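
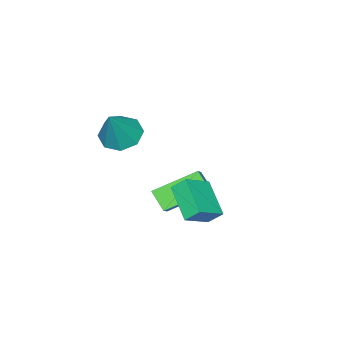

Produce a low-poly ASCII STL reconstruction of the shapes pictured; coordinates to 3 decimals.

solid 
facet normal -0.699 -0.366 -0.614
outer loop
vertex -1.199 -1.929 -2.909
vertex -0.995 -1.163 -3.598
vertex 0.212 -3.114 -3.807
endloop
endfacet
facet normal -0.195 -0.729 0.656
outer loop
vertex 0.855 -2.777 -3.242
vertex -1.199 -1.929 -2.909
vertex 0.212 -3.114 -3.807
endloop
endfacet
facet normal -0.698 -0.366 -0.615
outer loop
vertex 0.212 -3.114 -3.807
vertex -0.995 -1.163 -3.598
vertex 0.417 -2.348 -4.496
endloop
endfacet
facet normal 0.688 -0.578 -0.438
outer loop
vertex 0.417 -2.348 -4.496
vertex 0.855 -2.777 -3.242
vertex 0.212 -3.114 -3.807
endloop
endfacet
facet normal -0.688 0.578 0.439
outer loop
vertex -1.199 -1.929 -2.909
vertex -0.352 -0.826 -3.033
vertex -0.995 -1.163 -3.598
endloop
endfacet
facet normal -0.195 -0.729 0.656
outer loop
vertex -0.557 -1.592 -2.344
vertex -1.199 -1.929 -2.909
vertex 0.855 -2.777 -3.242
endloop
endfacet
facet normal -0.689 0.578 0.438
outer loop
vertex -0.557 -1.592 -2.344
vertex -0.352 -0.826 -3.033
vertex -1.199 -1.929 -2.909
endloop
endfacet
facet normal 0.195 0.729 -0.656
outer loop
vertex -0.995 -1.163 -3.598
vertex -0.352 -0.826 -3.033
vertex 0.417 -2.348 -4.496
endloop
endfacet
facet normal 0.689 -0.578 -0.438
outer loop
vertex 1.059 -2.011 -3.931
vertex 0.855 -2.777 -3.242
vertex 0.417 -2.348 -4.496
endloop
endfacet
facet normal 0.195 0.729 -0.656
outer loop
vertex 0.417 -2.348 -4.496
vertex -0.352 -0.826 -3.033
vertex 1.059 -2.011 -3.931
endloop
endfacet
facet normal 0.699 0.367 0.614
outer loop
vertex 1.059 -2.011 -3.931
vertex -0.557 -1.592 -2.344
vertex 0.855 -2.777 -3.242
endloop
endfacet
facet normal 0.699 0.366 0.615
outer loop
vertex -0.352 -0.826 -3.033
vertex -0.557 -1.592 -2.344
vertex 1.059 -2.011 -3.931
endloop
endfacet
facet normal -0.845 0.161 -0.510
outer loop
vertex 0.985 -0.6 -2.099
vertex 0.749 -0.075 -1.543
vertex 1.73 0.632 -2.945
endloop
endfacet
facet normal 0.295 -0.656 -0.695
outer loop
vertex 2.871 0.415 -2.257
vertex 0.985 -0.6 -2.099
vertex 1.73 0.632 -2.945
endloop
endfacet
facet normal -0.845 0.161 -0.510
outer loop
vertex 1.73 0.632 -2.945
vertex 0.749 -0.075 -1.543
vertex 1.494 1.157 -2.389
endloop
endfacet
facet normal 0.446 0.738 -0.507
outer loop
vertex 1.494 1.157 -2.389
vertex 2.871 0.415 -2.257
vertex 1.73 0.632 -2.945
endloop
endfacet
facet normal -0.446 -0.738 0.507
outer loop
vertex 0.985 -0.6 -2.099
vertex 1.89 -0.292 -0.855
vertex 0.749 -0.075 -1.543
endloop
endfacet
facet normal 0.295 -0.656 -0.695
outer loop
vertex 2.126 -0.817 -1.411
vertex 0.985 -0.6 -2.099
vertex 2.871 0.415 -2.257
endloop
endfacet
facet normal -0.446 -0.738 0.507
outer loop
vertex 2.126 -0.817 -1.411
vertex 1.89 -0.292 -0.855
vertex 0.985 -0.6 -2.099
endloop
endfacet
facet normal -0.295 0.656 0.695
outer loop
vertex 0.749 -0.075 -1.543
vertex 1.89 -0.292 -0.855
vertex 1.494 1.157 -2.389
endloop
endfacet
facet normal 0.446 0.738 -0.507
outer loop
vertex 2.635 0.94 -1.701
vertex 2.871 0.415 -2.257
vertex 1.494 1.157 -2.389
endloop
endfacet
facet normal -0.295 0.656 0.695
outer loop
vertex 1.494 1.157 -2.389
vertex 1.89 -0.292 -0.855
vertex 2.635 0.94 -1.701
endloop
endfacet
facet normal 0.845 -0.161 0.510
outer loop
vertex 2.635 0.94 -1.701
vertex 2.126 -0.817 -1.411
vertex 2.871 0.415 -2.257
endloop
endfacet
facet normal 0.845 -0.161 0.510
outer loop
vertex 1.89 -0.292 -0.855
vertex 2.126 -0.817 -1.411
vertex 2.635 0.94 -1.701
endloop
endfacet
facet normal -0.524 -0.130 -0.842
outer loop
vertex 2.452 -2.945 -0.099
vertex 1.848 -3.436 0.353
vertex 1.941 -2.562 0.16
endloop
endfacet
facet normal 0.600 0.800 0.002
outer loop
vertex 2.452 -2.945 -0.099
vertex 1.941 -2.562 0.16
vertex 2.792 -3.204 1.867
endloop
endfacet
facet normal -0.524 -0.130 -0.842
outer loop
vertex 1.941 -2.562 0.16
vertex 1.848 -3.436 0.353
vertex 1.376 -2.691 0.532
endloop
endfacet
facet normal 0.014 0.938 0.346
outer loop
vertex 1.941 -2.562 0.16
vertex 1.376 -2.691 0.532
vertex 2.792 -3.204 1.867
endloop
endfacet
facet normal -0.524 -0.130 -0.842
outer loop
vertex 1.376 -2.691 0.532
vertex 1.848 -3.436 0.353
vertex 1.087 -3.257 0.799
endloop
endfacet
facet normal -0.453 0.559 0.695
outer loop
vertex 1.376 -2.691 0.532
vertex 1.087 -3.257 0.799
vertex 2.792 -3.204 1.867
endloop
endfacet
facet normal -0.524 -0.130 -0.842
outer loop
vertex 1.087 -3.257 0.799
vertex 1.848 -3.436 0.353
vertex 1.244 -3.928 0.805
endloop
endfacet
facet normal -0.525 -0.115 0.843
outer loop
vertex 1.087 -3.257 0.799
vertex 1.244 -3.928 0.805
vertex 2.792 -3.204 1.867
endloop
endfacet
facet normal -0.525 -0.128 -0.841
outer loop
vertex 1.244 -3.928 0.805
vertex 1.848 -3.436 0.353
vertex 1.754 -4.311 0.545
endloop
endfacet
facet normal -0.160 -0.691 0.705
outer loop
vertex 1.244 -3.928 0.805
vertex 1.754 -4.311 0.545
vertex 2.792 -3.204 1.867
endloop
endfacet
facet normal -0.524 -0.128 -0.842
outer loop
vertex 1.754 -4.311 0.545
vertex 1.848 -3.436 0.353
vertex 2.32 -4.181 0.173
endloop
endfacet
facet normal 0.427 -0.830 0.360
outer loop
vertex 1.754 -4.311 0.545
vertex 2.32 -4.181 0.173
vertex 2.792 -3.204 1.867
endloop
endfacet
facet normal -0.525 -0.130 -0.841
outer loop
vertex 2.32 -4.181 0.173
vertex 1.848 -3.436 0.353
vertex 2.608 -3.616 -0.094
endloop
endfacet
facet normal 0.893 -0.450 0.011
outer loop
vertex 2.32 -4.181 0.173
vertex 2.608 -3.616 -0.094
vertex 2.792 -3.204 1.867
endloop
endfacet
facet normal -0.525 -0.128 -0.841
outer loop
vertex 2.608 -3.616 -0.094
vertex 1.848 -3.436 0.353
vertex 2.452 -2.945 -0.099
endloop
endfacet
facet normal 0.965 0.223 -0.137
outer loop
vertex 2.608 -3.616 -0.094
vertex 2.452 -2.945 -0.099
vertex 2.792 -3.204 1.867
endloop
endfacet

endsolid


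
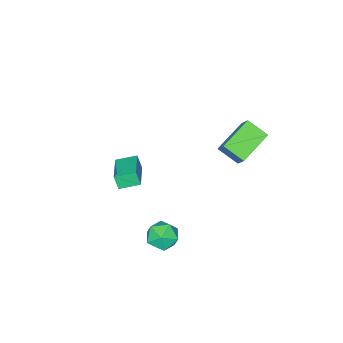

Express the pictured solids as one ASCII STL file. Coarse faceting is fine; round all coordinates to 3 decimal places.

solid 
facet normal -0.934 -0.031 0.356
outer loop
vertex -4.207 2.658 1.54
vertex -3.895 3.284 2.414
vertex -4.482 3.677 0.908
endloop
endfacet
facet normal -0.279 -0.559 -0.781
outer loop
vertex -2.745 3.736 0.246
vertex -4.207 2.658 1.54
vertex -4.482 3.677 0.908
endloop
endfacet
facet normal -0.934 -0.031 0.356
outer loop
vertex -4.482 3.677 0.908
vertex -3.895 3.284 2.414
vertex -4.17 4.303 1.782
endloop
endfacet
facet normal -0.224 0.828 -0.513
outer loop
vertex -4.17 4.303 1.782
vertex -2.745 3.736 0.246
vertex -4.482 3.677 0.908
endloop
endfacet
facet normal 0.224 -0.828 0.513
outer loop
vertex -4.207 2.658 1.54
vertex -2.158 3.343 1.752
vertex -3.895 3.284 2.414
endloop
endfacet
facet normal -0.279 -0.559 -0.781
outer loop
vertex -2.47 2.717 0.878
vertex -4.207 2.658 1.54
vertex -2.745 3.736 0.246
endloop
endfacet
facet normal 0.224 -0.828 0.513
outer loop
vertex -2.47 2.717 0.878
vertex -2.158 3.343 1.752
vertex -4.207 2.658 1.54
endloop
endfacet
facet normal 0.279 0.559 0.781
outer loop
vertex -3.895 3.284 2.414
vertex -2.158 3.343 1.752
vertex -4.17 4.303 1.782
endloop
endfacet
facet normal -0.224 0.828 -0.513
outer loop
vertex -2.433 4.362 1.12
vertex -2.745 3.736 0.246
vertex -4.17 4.303 1.782
endloop
endfacet
facet normal 0.279 0.559 0.781
outer loop
vertex -4.17 4.303 1.782
vertex -2.158 3.343 1.752
vertex -2.433 4.362 1.12
endloop
endfacet
facet normal 0.934 0.031 -0.356
outer loop
vertex -2.433 4.362 1.12
vertex -2.47 2.717 0.878
vertex -2.745 3.736 0.246
endloop
endfacet
facet normal 0.934 0.031 -0.356
outer loop
vertex -2.158 3.343 1.752
vertex -2.47 2.717 0.878
vertex -2.433 4.362 1.12
endloop
endfacet
facet normal -0.815 -0.115 0.568
outer loop
vertex 1.653 4.037 -1.159
vertex 1.956 3.281 -0.877
vertex 2.149 4.007 -0.454
endloop
endfacet
facet normal -0.657 0.575 0.487
outer loop
vertex 1.653 4.037 -1.159
vertex 2.149 4.007 -0.454
vertex 2.265 4.632 -1.036
endloop
endfacet
facet normal -0.659 0.722 -0.211
outer loop
vertex 1.653 4.037 -1.159
vertex 2.265 4.632 -1.036
vertex 2.144 4.292 -1.82
endloop
endfacet
facet normal -0.819 0.121 -0.562
outer loop
vertex 1.653 4.037 -1.159
vertex 2.144 4.292 -1.82
vertex 1.953 3.457 -1.721
endloop
endfacet
facet normal -0.915 -0.396 -0.079
outer loop
vertex 1.653 4.037 -1.159
vertex 1.953 3.457 -1.721
vertex 1.956 3.281 -0.877
endloop
endfacet
facet normal 0.005 0.681 0.732
outer loop
vertex 2.265 4.632 -1.036
vertex 2.149 4.007 -0.454
vertex 2.947 4.243 -0.679
endloop
endfacet
facet normal -0.251 -0.436 0.864
outer loop
vertex 2.149 4.007 -0.454
vertex 1.956 3.281 -0.877
vertex 2.756 3.408 -0.58
endloop
endfacet
facet normal -0.412 -0.892 -0.185
outer loop
vertex 1.956 3.281 -0.877
vertex 1.953 3.457 -1.721
vertex 2.635 3.068 -1.364
endloop
endfacet
facet normal -0.256 -0.056 -0.965
outer loop
vertex 1.953 3.457 -1.721
vertex 2.144 4.292 -1.82
vertex 2.751 3.693 -1.946
endloop
endfacet
facet normal 0.002 0.917 -0.398
outer loop
vertex 2.144 4.292 -1.82
vertex 2.265 4.632 -1.036
vertex 2.944 4.419 -1.523
endloop
endfacet
facet normal 0.819 -0.121 0.562
outer loop
vertex 3.247 3.663 -1.241
vertex 2.947 4.243 -0.679
vertex 2.756 3.408 -0.58
endloop
endfacet
facet normal 0.659 -0.722 0.211
outer loop
vertex 3.247 3.663 -1.241
vertex 2.756 3.408 -0.58
vertex 2.635 3.068 -1.364
endloop
endfacet
facet normal 0.657 -0.575 -0.487
outer loop
vertex 3.247 3.663 -1.241
vertex 2.635 3.068 -1.364
vertex 2.751 3.693 -1.946
endloop
endfacet
facet normal 0.815 0.115 -0.568
outer loop
vertex 3.247 3.663 -1.241
vertex 2.751 3.693 -1.946
vertex 2.944 4.419 -1.523
endloop
endfacet
facet normal 0.915 0.396 0.079
outer loop
vertex 3.247 3.663 -1.241
vertex 2.944 4.419 -1.523
vertex 2.947 4.243 -0.679
endloop
endfacet
facet normal 0.256 0.056 0.965
outer loop
vertex 2.756 3.408 -0.58
vertex 2.947 4.243 -0.679
vertex 2.149 4.007 -0.454
endloop
endfacet
facet normal -0.002 -0.917 0.398
outer loop
vertex 2.635 3.068 -1.364
vertex 2.756 3.408 -0.58
vertex 1.956 3.281 -0.877
endloop
endfacet
facet normal -0.005 -0.681 -0.732
outer loop
vertex 2.751 3.693 -1.946
vertex 2.635 3.068 -1.364
vertex 1.953 3.457 -1.721
endloop
endfacet
facet normal 0.251 0.436 -0.864
outer loop
vertex 2.944 4.419 -1.523
vertex 2.751 3.693 -1.946
vertex 2.144 4.292 -1.82
endloop
endfacet
facet normal 0.412 0.892 0.185
outer loop
vertex 2.947 4.243 -0.679
vertex 2.944 4.419 -1.523
vertex 2.265 4.632 -1.036
endloop
endfacet
facet normal -0.692 0.671 0.267
outer loop
vertex -0.21 -0.282 -0.057
vertex 0.996 0.811 0.319
vertex -0.229 0.0 -0.816
endloop
endfacet
facet normal -0.722 -0.655 -0.225
outer loop
vertex 0.504 -0.711 -1.099
vertex -0.21 -0.282 -0.057
vertex -0.229 0.0 -0.816
endloop
endfacet
facet normal -0.692 0.670 0.268
outer loop
vertex -0.229 0.0 -0.816
vertex 0.996 0.811 0.319
vertex 0.976 1.093 -0.439
endloop
endfacet
facet normal -0.023 0.349 -0.937
outer loop
vertex 0.976 1.093 -0.439
vertex 0.504 -0.711 -1.099
vertex -0.229 0.0 -0.816
endloop
endfacet
facet normal 0.024 -0.349 0.937
outer loop
vertex -0.21 -0.282 -0.057
vertex 1.729 0.1 0.036
vertex 0.996 0.811 0.319
endloop
endfacet
facet normal -0.721 -0.655 -0.225
outer loop
vertex 0.524 -0.993 -0.341
vertex -0.21 -0.282 -0.057
vertex 0.504 -0.711 -1.099
endloop
endfacet
facet normal 0.024 -0.349 0.937
outer loop
vertex 0.524 -0.993 -0.341
vertex 1.729 0.1 0.036
vertex -0.21 -0.282 -0.057
endloop
endfacet
facet normal 0.722 0.655 0.225
outer loop
vertex 0.996 0.811 0.319
vertex 1.729 0.1 0.036
vertex 0.976 1.093 -0.439
endloop
endfacet
facet normal -0.024 0.349 -0.937
outer loop
vertex 1.71 0.382 -0.723
vertex 0.504 -0.711 -1.099
vertex 0.976 1.093 -0.439
endloop
endfacet
facet normal 0.721 0.655 0.225
outer loop
vertex 0.976 1.093 -0.439
vertex 1.729 0.1 0.036
vertex 1.71 0.382 -0.723
endloop
endfacet
facet normal 0.692 -0.671 -0.268
outer loop
vertex 1.71 0.382 -0.723
vertex 0.524 -0.993 -0.341
vertex 0.504 -0.711 -1.099
endloop
endfacet
facet normal 0.692 -0.671 -0.267
outer loop
vertex 1.729 0.1 0.036
vertex 0.524 -0.993 -0.341
vertex 1.71 0.382 -0.723
endloop
endfacet

endsolid


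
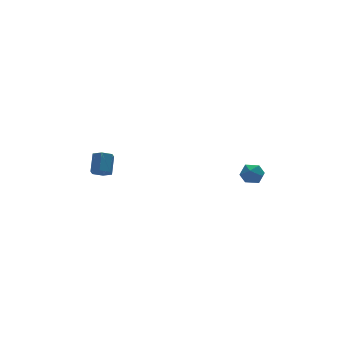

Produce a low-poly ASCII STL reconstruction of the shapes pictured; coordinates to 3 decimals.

solid 
facet normal -0.872 -0.441 0.214
outer loop
vertex 3.224 -1.922 -2.839
vertex 3.488 -2.577 -3.112
vertex 3.581 -2.406 -2.38
endloop
endfacet
facet normal -0.736 0.094 0.671
outer loop
vertex 3.224 -1.922 -2.839
vertex 3.581 -2.406 -2.38
vertex 3.721 -1.664 -2.33
endloop
endfacet
facet normal -0.659 0.693 0.293
outer loop
vertex 3.224 -1.922 -2.839
vertex 3.721 -1.664 -2.33
vertex 3.713 -1.376 -3.03
endloop
endfacet
facet normal -0.748 0.531 -0.397
outer loop
vertex 3.224 -1.922 -2.839
vertex 3.713 -1.376 -3.03
vertex 3.569 -1.94 -3.513
endloop
endfacet
facet normal -0.879 -0.169 -0.446
outer loop
vertex 3.224 -1.922 -2.839
vertex 3.569 -1.94 -3.513
vertex 3.488 -2.577 -3.112
endloop
endfacet
facet normal -0.114 -0.045 0.992
outer loop
vertex 3.721 -1.664 -2.33
vertex 3.581 -2.406 -2.38
vertex 4.291 -2.16 -2.287
endloop
endfacet
facet normal -0.334 -0.907 0.254
outer loop
vertex 3.581 -2.406 -2.38
vertex 3.488 -2.577 -3.112
vertex 4.147 -2.724 -2.77
endloop
endfacet
facet normal -0.346 -0.468 -0.813
outer loop
vertex 3.488 -2.577 -3.112
vertex 3.569 -1.94 -3.513
vertex 4.139 -2.436 -3.47
endloop
endfacet
facet normal -0.134 0.664 -0.736
outer loop
vertex 3.569 -1.94 -3.513
vertex 3.713 -1.376 -3.03
vertex 4.279 -1.694 -3.42
endloop
endfacet
facet normal 0.009 0.925 0.380
outer loop
vertex 3.713 -1.376 -3.03
vertex 3.721 -1.664 -2.33
vertex 4.372 -1.523 -2.688
endloop
endfacet
facet normal 0.748 -0.531 0.397
outer loop
vertex 4.636 -2.178 -2.961
vertex 4.291 -2.16 -2.287
vertex 4.147 -2.724 -2.77
endloop
endfacet
facet normal 0.659 -0.693 -0.293
outer loop
vertex 4.636 -2.178 -2.961
vertex 4.147 -2.724 -2.77
vertex 4.139 -2.436 -3.47
endloop
endfacet
facet normal 0.736 -0.094 -0.671
outer loop
vertex 4.636 -2.178 -2.961
vertex 4.139 -2.436 -3.47
vertex 4.279 -1.694 -3.42
endloop
endfacet
facet normal 0.872 0.441 -0.214
outer loop
vertex 4.636 -2.178 -2.961
vertex 4.279 -1.694 -3.42
vertex 4.372 -1.523 -2.688
endloop
endfacet
facet normal 0.879 0.169 0.446
outer loop
vertex 4.636 -2.178 -2.961
vertex 4.372 -1.523 -2.688
vertex 4.291 -2.16 -2.287
endloop
endfacet
facet normal 0.134 -0.664 0.736
outer loop
vertex 4.147 -2.724 -2.77
vertex 4.291 -2.16 -2.287
vertex 3.581 -2.406 -2.38
endloop
endfacet
facet normal -0.009 -0.925 -0.380
outer loop
vertex 4.139 -2.436 -3.47
vertex 4.147 -2.724 -2.77
vertex 3.488 -2.577 -3.112
endloop
endfacet
facet normal 0.114 0.045 -0.992
outer loop
vertex 4.279 -1.694 -3.42
vertex 4.139 -2.436 -3.47
vertex 3.569 -1.94 -3.513
endloop
endfacet
facet normal 0.334 0.907 -0.254
outer loop
vertex 4.372 -1.523 -2.688
vertex 4.279 -1.694 -3.42
vertex 3.713 -1.376 -3.03
endloop
endfacet
facet normal 0.346 0.468 0.813
outer loop
vertex 4.291 -2.16 -2.287
vertex 4.372 -1.523 -2.688
vertex 3.721 -1.664 -2.33
endloop
endfacet
facet normal -0.405 -0.606 -0.685
outer loop
vertex -3.214 0.463 -2.279
vertex -3.771 0.605 -2.075
vertex -3.516 0.936 -2.519
endloop
endfacet
facet normal 0.769 0.180 -0.614
outer loop
vertex -3.214 0.463 -2.279
vertex -3.516 0.936 -2.519
vertex -2.712 1.214 -1.43
endloop
endfacet
facet normal 0.769 0.179 -0.614
outer loop
vertex -2.712 1.214 -1.43
vertex -3.516 0.936 -2.519
vertex -3.013 1.687 -1.669
endloop
endfacet
facet normal 0.405 0.604 0.686
outer loop
vertex -2.712 1.214 -1.43
vertex -3.013 1.687 -1.669
vertex -3.269 1.355 -1.225
endloop
endfacet
facet normal -0.406 -0.605 -0.685
outer loop
vertex -3.516 0.936 -2.519
vertex -3.771 0.605 -2.075
vertex -4.073 1.078 -2.314
endloop
endfacet
facet normal -0.044 0.761 -0.647
outer loop
vertex -3.516 0.936 -2.519
vertex -4.073 1.078 -2.314
vertex -3.013 1.687 -1.669
endloop
endfacet
facet normal -0.044 0.762 -0.647
outer loop
vertex -3.013 1.687 -1.669
vertex -4.073 1.078 -2.314
vertex -3.57 1.828 -1.465
endloop
endfacet
facet normal 0.404 0.605 0.686
outer loop
vertex -3.013 1.687 -1.669
vertex -3.57 1.828 -1.465
vertex -3.269 1.355 -1.225
endloop
endfacet
facet normal -0.405 -0.605 -0.685
outer loop
vertex -4.073 1.078 -2.314
vertex -3.771 0.605 -2.075
vertex -4.328 0.746 -1.87
endloop
endfacet
facet normal -0.813 0.581 -0.032
outer loop
vertex -4.073 1.078 -2.314
vertex -4.328 0.746 -1.87
vertex -3.57 1.828 -1.465
endloop
endfacet
facet normal -0.812 0.582 -0.035
outer loop
vertex -3.57 1.828 -1.465
vertex -4.328 0.746 -1.87
vertex -3.826 1.497 -1.021
endloop
endfacet
facet normal 0.405 0.605 0.685
outer loop
vertex -3.57 1.828 -1.465
vertex -3.826 1.497 -1.021
vertex -3.269 1.355 -1.225
endloop
endfacet
facet normal -0.405 -0.604 -0.686
outer loop
vertex -4.328 0.746 -1.87
vertex -3.771 0.605 -2.075
vertex -4.027 0.273 -1.631
endloop
endfacet
facet normal -0.769 -0.179 0.613
outer loop
vertex -4.328 0.746 -1.87
vertex -4.027 0.273 -1.631
vertex -3.826 1.497 -1.021
endloop
endfacet
facet normal -0.769 -0.180 0.614
outer loop
vertex -3.826 1.497 -1.021
vertex -4.027 0.273 -1.631
vertex -3.524 1.024 -0.781
endloop
endfacet
facet normal 0.405 0.606 0.685
outer loop
vertex -3.826 1.497 -1.021
vertex -3.524 1.024 -0.781
vertex -3.269 1.355 -1.225
endloop
endfacet
facet normal -0.404 -0.605 -0.686
outer loop
vertex -4.027 0.273 -1.631
vertex -3.771 0.605 -2.075
vertex -3.47 0.132 -1.835
endloop
endfacet
facet normal 0.044 -0.761 0.647
outer loop
vertex -4.027 0.273 -1.631
vertex -3.47 0.132 -1.835
vertex -3.524 1.024 -0.781
endloop
endfacet
facet normal 0.044 -0.761 0.647
outer loop
vertex -3.524 1.024 -0.781
vertex -3.47 0.132 -1.835
vertex -2.967 0.882 -0.986
endloop
endfacet
facet normal 0.406 0.605 0.685
outer loop
vertex -3.524 1.024 -0.781
vertex -2.967 0.882 -0.986
vertex -3.269 1.355 -1.225
endloop
endfacet
facet normal -0.405 -0.605 -0.685
outer loop
vertex -3.47 0.132 -1.835
vertex -3.771 0.605 -2.075
vertex -3.214 0.463 -2.279
endloop
endfacet
facet normal 0.812 -0.583 0.034
outer loop
vertex -3.47 0.132 -1.835
vertex -3.214 0.463 -2.279
vertex -2.967 0.882 -0.986
endloop
endfacet
facet normal 0.813 -0.581 0.033
outer loop
vertex -2.967 0.882 -0.986
vertex -3.214 0.463 -2.279
vertex -2.712 1.214 -1.43
endloop
endfacet
facet normal 0.405 0.605 0.685
outer loop
vertex -2.967 0.882 -0.986
vertex -2.712 1.214 -1.43
vertex -3.269 1.355 -1.225
endloop
endfacet

endsolid


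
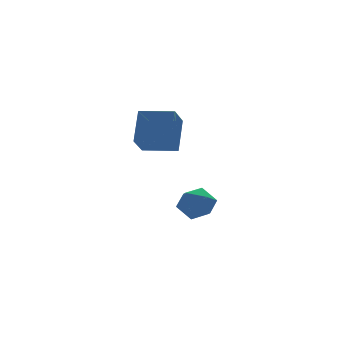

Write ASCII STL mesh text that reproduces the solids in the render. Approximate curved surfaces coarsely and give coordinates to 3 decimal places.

solid 
facet normal -0.560 -0.515 0.649
outer loop
vertex -2.224 0.42 3.632
vertex -3.555 1.697 3.496
vertex -3.061 -0.617 2.087
endloop
endfacet
facet normal 0.720 -0.690 0.074
outer loop
vertex -2.125 0.243 1.004
vertex -2.224 0.42 3.632
vertex -3.061 -0.617 2.087
endloop
endfacet
facet normal -0.560 -0.515 0.649
outer loop
vertex -3.061 -0.617 2.087
vertex -3.555 1.697 3.496
vertex -4.392 0.661 1.951
endloop
endfacet
facet normal -0.410 -0.508 -0.758
outer loop
vertex -4.392 0.661 1.951
vertex -2.125 0.243 1.004
vertex -3.061 -0.617 2.087
endloop
endfacet
facet normal 0.410 0.508 0.758
outer loop
vertex -2.224 0.42 3.632
vertex -2.619 2.557 2.413
vertex -3.555 1.697 3.496
endloop
endfacet
facet normal 0.719 -0.691 0.074
outer loop
vertex -1.288 1.279 2.549
vertex -2.224 0.42 3.632
vertex -2.125 0.243 1.004
endloop
endfacet
facet normal 0.410 0.508 0.757
outer loop
vertex -1.288 1.279 2.549
vertex -2.619 2.557 2.413
vertex -2.224 0.42 3.632
endloop
endfacet
facet normal -0.719 0.691 -0.073
outer loop
vertex -3.555 1.697 3.496
vertex -2.619 2.557 2.413
vertex -4.392 0.661 1.951
endloop
endfacet
facet normal -0.410 -0.508 -0.757
outer loop
vertex -3.456 1.52 0.868
vertex -2.125 0.243 1.004
vertex -4.392 0.661 1.951
endloop
endfacet
facet normal -0.719 0.691 -0.074
outer loop
vertex -4.392 0.661 1.951
vertex -2.619 2.557 2.413
vertex -3.456 1.52 0.868
endloop
endfacet
facet normal 0.560 0.515 -0.649
outer loop
vertex -3.456 1.52 0.868
vertex -1.288 1.279 2.549
vertex -2.125 0.243 1.004
endloop
endfacet
facet normal 0.560 0.515 -0.649
outer loop
vertex -2.619 2.557 2.413
vertex -1.288 1.279 2.549
vertex -3.456 1.52 0.868
endloop
endfacet
facet normal -0.004 -0.159 0.987
outer loop
vertex 0.517 2.406 -2.881
vertex -0.587 2.195 -2.919
vertex 0.151 1.356 -3.051
endloop
endfacet
facet normal 0.628 -0.333 0.703
outer loop
vertex 0.517 2.406 -2.881
vertex 0.151 1.356 -3.051
vertex 1.023 1.75 -3.643
endloop
endfacet
facet normal 0.892 0.246 0.380
outer loop
vertex 0.517 2.406 -2.881
vertex 1.023 1.75 -3.643
vertex 0.824 2.832 -3.877
endloop
endfacet
facet normal 0.423 0.778 0.463
outer loop
vertex 0.517 2.406 -2.881
vertex 0.824 2.832 -3.877
vertex -0.172 3.107 -3.429
endloop
endfacet
facet normal -0.130 0.528 0.839
outer loop
vertex 0.517 2.406 -2.881
vertex -0.172 3.107 -3.429
vertex -0.587 2.195 -2.919
endloop
endfacet
facet normal 0.516 -0.831 0.207
outer loop
vertex 1.023 1.75 -3.643
vertex 0.151 1.356 -3.051
vertex 0.232 1.133 -4.151
endloop
endfacet
facet normal -0.505 -0.549 0.665
outer loop
vertex 0.151 1.356 -3.051
vertex -0.587 2.195 -2.919
vertex -0.764 1.408 -3.703
endloop
endfacet
facet normal -0.710 0.561 0.425
outer loop
vertex -0.587 2.195 -2.919
vertex -0.172 3.107 -3.429
vertex -0.963 2.49 -3.937
endloop
endfacet
facet normal 0.185 0.966 -0.182
outer loop
vertex -0.172 3.107 -3.429
vertex 0.824 2.832 -3.877
vertex -0.091 2.884 -4.529
endloop
endfacet
facet normal 0.942 0.105 -0.318
outer loop
vertex 0.824 2.832 -3.877
vertex 1.023 1.75 -3.643
vertex 0.647 2.045 -4.661
endloop
endfacet
facet normal -0.423 -0.778 -0.463
outer loop
vertex -0.457 1.834 -4.699
vertex 0.232 1.133 -4.151
vertex -0.764 1.408 -3.703
endloop
endfacet
facet normal -0.892 -0.246 -0.380
outer loop
vertex -0.457 1.834 -4.699
vertex -0.764 1.408 -3.703
vertex -0.963 2.49 -3.937
endloop
endfacet
facet normal -0.628 0.333 -0.703
outer loop
vertex -0.457 1.834 -4.699
vertex -0.963 2.49 -3.937
vertex -0.091 2.884 -4.529
endloop
endfacet
facet normal 0.004 0.159 -0.987
outer loop
vertex -0.457 1.834 -4.699
vertex -0.091 2.884 -4.529
vertex 0.647 2.045 -4.661
endloop
endfacet
facet normal 0.130 -0.528 -0.839
outer loop
vertex -0.457 1.834 -4.699
vertex 0.647 2.045 -4.661
vertex 0.232 1.133 -4.151
endloop
endfacet
facet normal -0.185 -0.966 0.182
outer loop
vertex -0.764 1.408 -3.703
vertex 0.232 1.133 -4.151
vertex 0.151 1.356 -3.051
endloop
endfacet
facet normal -0.942 -0.105 0.318
outer loop
vertex -0.963 2.49 -3.937
vertex -0.764 1.408 -3.703
vertex -0.587 2.195 -2.919
endloop
endfacet
facet normal -0.516 0.831 -0.207
outer loop
vertex -0.091 2.884 -4.529
vertex -0.963 2.49 -3.937
vertex -0.172 3.107 -3.429
endloop
endfacet
facet normal 0.505 0.549 -0.665
outer loop
vertex 0.647 2.045 -4.661
vertex -0.091 2.884 -4.529
vertex 0.824 2.832 -3.877
endloop
endfacet
facet normal 0.710 -0.561 -0.425
outer loop
vertex 0.232 1.133 -4.151
vertex 0.647 2.045 -4.661
vertex 1.023 1.75 -3.643
endloop
endfacet

endsolid


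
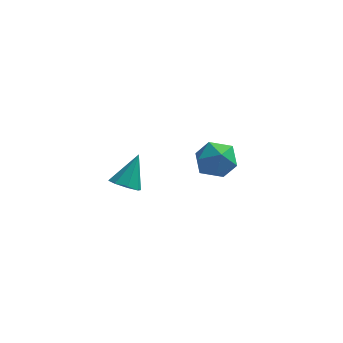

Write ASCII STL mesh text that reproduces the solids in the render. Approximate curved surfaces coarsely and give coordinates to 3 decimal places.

solid 
facet normal -0.286 -0.567 -0.773
outer loop
vertex 0.516 -4.072 1.323
vertex -0.19 -4.126 1.624
vertex 0.159 -3.641 1.139
endloop
endfacet
facet normal 0.795 0.564 -0.221
outer loop
vertex 0.516 -4.072 1.323
vertex 0.159 -3.641 1.139
vertex 0.31 -3.134 2.976
endloop
endfacet
facet normal -0.286 -0.567 -0.773
outer loop
vertex 0.159 -3.641 1.139
vertex -0.19 -4.126 1.624
vertex -0.403 -3.494 1.239
endloop
endfacet
facet normal 0.197 0.941 -0.276
outer loop
vertex 0.159 -3.641 1.139
vertex -0.403 -3.494 1.239
vertex 0.31 -3.134 2.976
endloop
endfacet
facet normal -0.286 -0.567 -0.773
outer loop
vertex -0.403 -3.494 1.239
vertex -0.19 -4.126 1.624
vertex -0.84 -3.718 1.565
endloop
endfacet
facet normal -0.455 0.891 0.002
outer loop
vertex -0.403 -3.494 1.239
vertex -0.84 -3.718 1.565
vertex 0.31 -3.134 2.976
endloop
endfacet
facet normal -0.286 -0.568 -0.772
outer loop
vertex -0.84 -3.718 1.565
vertex -0.19 -4.126 1.624
vertex -0.897 -4.18 1.926
endloop
endfacet
facet normal -0.775 0.445 0.448
outer loop
vertex -0.84 -3.718 1.565
vertex -0.897 -4.18 1.926
vertex 0.31 -3.134 2.976
endloop
endfacet
facet normal -0.287 -0.567 -0.772
outer loop
vertex -0.897 -4.18 1.926
vertex -0.19 -4.126 1.624
vertex -0.54 -4.611 2.11
endloop
endfacet
facet normal -0.580 -0.137 0.803
outer loop
vertex -0.897 -4.18 1.926
vertex -0.54 -4.611 2.11
vertex 0.31 -3.134 2.976
endloop
endfacet
facet normal -0.286 -0.567 -0.772
outer loop
vertex -0.54 -4.611 2.11
vertex -0.19 -4.126 1.624
vertex 0.022 -4.758 2.01
endloop
endfacet
facet normal 0.018 -0.514 0.858
outer loop
vertex -0.54 -4.611 2.11
vertex 0.022 -4.758 2.01
vertex 0.31 -3.134 2.976
endloop
endfacet
facet normal -0.286 -0.568 -0.772
outer loop
vertex 0.022 -4.758 2.01
vertex -0.19 -4.126 1.624
vertex 0.459 -4.535 1.684
endloop
endfacet
facet normal 0.670 -0.464 0.580
outer loop
vertex 0.022 -4.758 2.01
vertex 0.459 -4.535 1.684
vertex 0.31 -3.134 2.976
endloop
endfacet
facet normal -0.286 -0.567 -0.772
outer loop
vertex 0.459 -4.535 1.684
vertex -0.19 -4.126 1.624
vertex 0.516 -4.072 1.323
endloop
endfacet
facet normal 0.991 -0.018 0.134
outer loop
vertex 0.459 -4.535 1.684
vertex 0.516 -4.072 1.323
vertex 0.31 -3.134 2.976
endloop
endfacet
facet normal 0.094 0.712 0.696
outer loop
vertex 3.156 2.864 -0.94
vertex 2.865 2.101 -0.121
vertex 3.976 2.241 -0.414
endloop
endfacet
facet normal 0.536 0.831 0.149
outer loop
vertex 3.156 2.864 -0.94
vertex 3.976 2.241 -0.414
vertex 4.025 2.414 -1.556
endloop
endfacet
facet normal 0.143 0.884 -0.444
outer loop
vertex 3.156 2.864 -0.94
vertex 4.025 2.414 -1.556
vertex 2.945 2.381 -1.969
endloop
endfacet
facet normal -0.541 0.798 -0.264
outer loop
vertex 3.156 2.864 -0.94
vertex 2.945 2.381 -1.969
vertex 2.228 2.188 -1.082
endloop
endfacet
facet normal -0.571 0.692 0.441
outer loop
vertex 3.156 2.864 -0.94
vertex 2.228 2.188 -1.082
vertex 2.865 2.101 -0.121
endloop
endfacet
facet normal 0.962 0.262 0.081
outer loop
vertex 4.025 2.414 -1.556
vertex 3.976 2.241 -0.414
vertex 4.272 1.372 -1.118
endloop
endfacet
facet normal 0.246 0.069 0.967
outer loop
vertex 3.976 2.241 -0.414
vertex 2.865 2.101 -0.121
vertex 3.555 1.179 -0.231
endloop
endfacet
facet normal -0.831 0.036 0.554
outer loop
vertex 2.865 2.101 -0.121
vertex 2.228 2.188 -1.082
vertex 2.475 1.146 -0.644
endloop
endfacet
facet normal -0.782 0.209 -0.587
outer loop
vertex 2.228 2.188 -1.082
vertex 2.945 2.381 -1.969
vertex 2.524 1.319 -1.786
endloop
endfacet
facet normal 0.325 0.348 -0.879
outer loop
vertex 2.945 2.381 -1.969
vertex 4.025 2.414 -1.556
vertex 3.635 1.459 -2.079
endloop
endfacet
facet normal 0.541 -0.798 0.264
outer loop
vertex 3.344 0.696 -1.26
vertex 4.272 1.372 -1.118
vertex 3.555 1.179 -0.231
endloop
endfacet
facet normal -0.143 -0.884 0.444
outer loop
vertex 3.344 0.696 -1.26
vertex 3.555 1.179 -0.231
vertex 2.475 1.146 -0.644
endloop
endfacet
facet normal -0.536 -0.831 -0.149
outer loop
vertex 3.344 0.696 -1.26
vertex 2.475 1.146 -0.644
vertex 2.524 1.319 -1.786
endloop
endfacet
facet normal -0.094 -0.712 -0.696
outer loop
vertex 3.344 0.696 -1.26
vertex 2.524 1.319 -1.786
vertex 3.635 1.459 -2.079
endloop
endfacet
facet normal 0.571 -0.692 -0.441
outer loop
vertex 3.344 0.696 -1.26
vertex 3.635 1.459 -2.079
vertex 4.272 1.372 -1.118
endloop
endfacet
facet normal 0.782 -0.209 0.587
outer loop
vertex 3.555 1.179 -0.231
vertex 4.272 1.372 -1.118
vertex 3.976 2.241 -0.414
endloop
endfacet
facet normal -0.325 -0.348 0.879
outer loop
vertex 2.475 1.146 -0.644
vertex 3.555 1.179 -0.231
vertex 2.865 2.101 -0.121
endloop
endfacet
facet normal -0.962 -0.262 -0.081
outer loop
vertex 2.524 1.319 -1.786
vertex 2.475 1.146 -0.644
vertex 2.228 2.188 -1.082
endloop
endfacet
facet normal -0.246 -0.069 -0.967
outer loop
vertex 3.635 1.459 -2.079
vertex 2.524 1.319 -1.786
vertex 2.945 2.381 -1.969
endloop
endfacet
facet normal 0.831 -0.036 -0.554
outer loop
vertex 4.272 1.372 -1.118
vertex 3.635 1.459 -2.079
vertex 4.025 2.414 -1.556
endloop
endfacet

endsolid


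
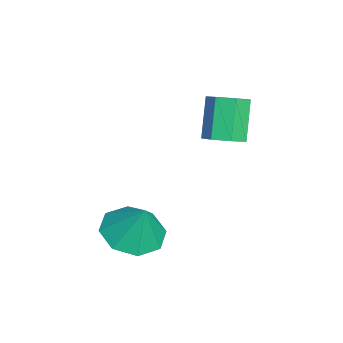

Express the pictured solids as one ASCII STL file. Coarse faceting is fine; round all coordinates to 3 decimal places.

solid 
facet normal 0.533 -0.071 -0.843
outer loop
vertex -1.657 3.259 -0.839
vertex -2.115 3.646 -1.161
vertex -1.557 3.841 -0.825
endloop
endfacet
facet normal 0.829 -0.155 0.537
outer loop
vertex -1.657 3.259 -0.839
vertex -1.557 3.841 -0.825
vertex -2.467 3.368 0.443
endloop
endfacet
facet normal 0.829 -0.156 0.537
outer loop
vertex -2.467 3.368 0.443
vertex -1.557 3.841 -0.825
vertex -2.367 3.949 0.457
endloop
endfacet
facet normal -0.533 0.071 0.843
outer loop
vertex -2.467 3.368 0.443
vertex -2.367 3.949 0.457
vertex -2.925 3.754 0.121
endloop
endfacet
facet normal 0.533 -0.072 -0.843
outer loop
vertex -1.557 3.841 -0.825
vertex -2.115 3.646 -1.161
vertex -1.877 4.275 -1.064
endloop
endfacet
facet normal 0.649 0.673 0.354
outer loop
vertex -1.557 3.841 -0.825
vertex -1.877 4.275 -1.064
vertex -2.367 3.949 0.457
endloop
endfacet
facet normal 0.651 0.672 0.354
outer loop
vertex -2.367 3.949 0.457
vertex -1.877 4.275 -1.064
vertex -2.686 4.384 0.218
endloop
endfacet
facet normal -0.533 0.072 0.843
outer loop
vertex -2.367 3.949 0.457
vertex -2.686 4.384 0.218
vertex -2.925 3.754 0.121
endloop
endfacet
facet normal 0.533 -0.072 -0.843
outer loop
vertex -1.877 4.275 -1.064
vertex -2.115 3.646 -1.161
vertex -2.376 4.236 -1.376
endloop
endfacet
facet normal -0.018 0.995 -0.096
outer loop
vertex -1.877 4.275 -1.064
vertex -2.376 4.236 -1.376
vertex -2.686 4.384 0.218
endloop
endfacet
facet normal -0.020 0.995 -0.096
outer loop
vertex -2.686 4.384 0.218
vertex -2.376 4.236 -1.376
vertex -3.186 4.344 -0.094
endloop
endfacet
facet normal -0.532 0.072 0.844
outer loop
vertex -2.686 4.384 0.218
vertex -3.186 4.344 -0.094
vertex -2.925 3.754 0.121
endloop
endfacet
facet normal 0.532 -0.072 -0.843
outer loop
vertex -2.376 4.236 -1.376
vertex -2.115 3.646 -1.161
vertex -2.679 3.752 -1.526
endloop
endfacet
facet normal -0.673 0.568 -0.473
outer loop
vertex -2.376 4.236 -1.376
vertex -2.679 3.752 -1.526
vertex -3.186 4.344 -0.094
endloop
endfacet
facet normal -0.673 0.569 -0.473
outer loop
vertex -3.186 4.344 -0.094
vertex -2.679 3.752 -1.526
vertex -3.489 3.861 -0.244
endloop
endfacet
facet normal -0.532 0.072 0.844
outer loop
vertex -3.186 4.344 -0.094
vertex -3.489 3.861 -0.244
vertex -2.925 3.754 0.121
endloop
endfacet
facet normal 0.532 -0.072 -0.843
outer loop
vertex -2.679 3.752 -1.526
vertex -2.115 3.646 -1.161
vertex -2.557 3.188 -1.401
endloop
endfacet
facet normal -0.821 -0.287 -0.494
outer loop
vertex -2.679 3.752 -1.526
vertex -2.557 3.188 -1.401
vertex -3.489 3.861 -0.244
endloop
endfacet
facet normal -0.821 -0.287 -0.494
outer loop
vertex -3.489 3.861 -0.244
vertex -2.557 3.188 -1.401
vertex -3.367 3.297 -0.119
endloop
endfacet
facet normal -0.532 0.072 0.844
outer loop
vertex -3.489 3.861 -0.244
vertex -3.367 3.297 -0.119
vertex -2.925 3.754 0.121
endloop
endfacet
facet normal 0.532 -0.072 -0.844
outer loop
vertex -2.557 3.188 -1.401
vertex -2.115 3.646 -1.161
vertex -2.103 2.969 -1.096
endloop
endfacet
facet normal -0.351 -0.926 -0.143
outer loop
vertex -2.557 3.188 -1.401
vertex -2.103 2.969 -1.096
vertex -3.367 3.297 -0.119
endloop
endfacet
facet normal -0.350 -0.926 -0.142
outer loop
vertex -3.367 3.297 -0.119
vertex -2.103 2.969 -1.096
vertex -2.912 3.078 0.186
endloop
endfacet
facet normal -0.532 0.071 0.844
outer loop
vertex -3.367 3.297 -0.119
vertex -2.912 3.078 0.186
vertex -2.925 3.754 0.121
endloop
endfacet
facet normal 0.533 -0.072 -0.843
outer loop
vertex -2.103 2.969 -1.096
vertex -2.115 3.646 -1.161
vertex -1.657 3.259 -0.839
endloop
endfacet
facet normal 0.383 -0.868 0.315
outer loop
vertex -2.103 2.969 -1.096
vertex -1.657 3.259 -0.839
vertex -2.912 3.078 0.186
endloop
endfacet
facet normal 0.383 -0.868 0.316
outer loop
vertex -2.912 3.078 0.186
vertex -1.657 3.259 -0.839
vertex -2.467 3.368 0.443
endloop
endfacet
facet normal -0.533 0.071 0.843
outer loop
vertex -2.912 3.078 0.186
vertex -2.467 3.368 0.443
vertex -2.925 3.754 0.121
endloop
endfacet
facet normal -0.314 -0.284 -0.906
outer loop
vertex 1.249 0.57 -3.472
vertex 0.41 1.1 -3.347
vertex 1.317 1.29 -3.721
endloop
endfacet
facet normal 0.956 0.011 0.292
outer loop
vertex 1.249 0.57 -3.472
vertex 1.317 1.29 -3.721
vertex 0.83 1.48 -2.133
endloop
endfacet
facet normal -0.314 -0.285 -0.906
outer loop
vertex 1.317 1.29 -3.721
vertex 0.41 1.1 -3.347
vertex 0.854 1.899 -3.752
endloop
endfacet
facet normal 0.781 0.602 0.167
outer loop
vertex 1.317 1.29 -3.721
vertex 0.854 1.899 -3.752
vertex 0.83 1.48 -2.133
endloop
endfacet
facet normal -0.314 -0.284 -0.906
outer loop
vertex 0.854 1.899 -3.752
vertex 0.41 1.1 -3.347
vertex 0.131 2.039 -3.545
endloop
endfacet
facet normal 0.252 0.936 0.246
outer loop
vertex 0.854 1.899 -3.752
vertex 0.131 2.039 -3.545
vertex 0.83 1.48 -2.133
endloop
endfacet
facet normal -0.314 -0.284 -0.906
outer loop
vertex 0.131 2.039 -3.545
vertex 0.41 1.1 -3.347
vertex -0.429 1.629 -3.222
endloop
endfacet
facet normal -0.320 0.816 0.481
outer loop
vertex 0.131 2.039 -3.545
vertex -0.429 1.629 -3.222
vertex 0.83 1.48 -2.133
endloop
endfacet
facet normal -0.314 -0.283 -0.906
outer loop
vertex -0.429 1.629 -3.222
vertex 0.41 1.1 -3.347
vertex -0.498 0.909 -2.973
endloop
endfacet
facet normal -0.600 0.312 0.736
outer loop
vertex -0.429 1.629 -3.222
vertex -0.498 0.909 -2.973
vertex 0.83 1.48 -2.133
endloop
endfacet
facet normal -0.313 -0.284 -0.906
outer loop
vertex -0.498 0.909 -2.973
vertex 0.41 1.1 -3.347
vertex -0.035 0.3 -2.942
endloop
endfacet
facet normal -0.425 -0.279 0.861
outer loop
vertex -0.498 0.909 -2.973
vertex -0.035 0.3 -2.942
vertex 0.83 1.48 -2.133
endloop
endfacet
facet normal -0.314 -0.284 -0.906
outer loop
vertex -0.035 0.3 -2.942
vertex 0.41 1.1 -3.347
vertex 0.689 0.16 -3.149
endloop
endfacet
facet normal 0.105 -0.614 0.783
outer loop
vertex -0.035 0.3 -2.942
vertex 0.689 0.16 -3.149
vertex 0.83 1.48 -2.133
endloop
endfacet
facet normal -0.314 -0.284 -0.906
outer loop
vertex 0.689 0.16 -3.149
vertex 0.41 1.1 -3.347
vertex 1.249 0.57 -3.472
endloop
endfacet
facet normal 0.677 -0.493 0.547
outer loop
vertex 0.689 0.16 -3.149
vertex 1.249 0.57 -3.472
vertex 0.83 1.48 -2.133
endloop
endfacet

endsolid


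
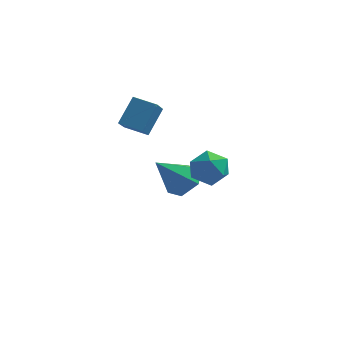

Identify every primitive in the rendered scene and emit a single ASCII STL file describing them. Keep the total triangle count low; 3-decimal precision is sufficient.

solid 
facet normal -0.733 0.380 -0.564
outer loop
vertex 0.431 -0.788 2.018
vertex -0.03 -1.417 2.193
vertex -0.049 -0.766 2.656
endloop
endfacet
facet normal -0.333 0.900 -0.281
outer loop
vertex 0.431 -0.788 2.018
vertex -0.049 -0.766 2.656
vertex 0.694 -0.476 2.705
endloop
endfacet
facet normal 0.340 0.800 -0.494
outer loop
vertex 0.431 -0.788 2.018
vertex 0.694 -0.476 2.705
vertex 1.172 -0.947 2.271
endloop
endfacet
facet normal 0.357 0.219 -0.908
outer loop
vertex 0.431 -0.788 2.018
vertex 1.172 -0.947 2.271
vertex 0.725 -1.529 1.955
endloop
endfacet
facet normal -0.306 -0.040 -0.951
outer loop
vertex 0.431 -0.788 2.018
vertex 0.725 -1.529 1.955
vertex -0.03 -1.417 2.193
endloop
endfacet
facet normal -0.353 0.832 0.427
outer loop
vertex 0.694 -0.476 2.705
vertex -0.049 -0.766 2.656
vertex 0.395 -0.911 3.305
endloop
endfacet
facet normal -1.000 -0.009 -0.028
outer loop
vertex -0.049 -0.766 2.656
vertex -0.03 -1.417 2.193
vertex -0.052 -1.493 2.989
endloop
endfacet
facet normal -0.309 -0.690 -0.654
outer loop
vertex -0.03 -1.417 2.193
vertex 0.725 -1.529 1.955
vertex 0.426 -1.964 2.555
endloop
endfacet
facet normal 0.765 -0.271 -0.584
outer loop
vertex 0.725 -1.529 1.955
vertex 1.172 -0.947 2.271
vertex 1.169 -1.674 2.604
endloop
endfacet
facet normal 0.737 0.670 0.084
outer loop
vertex 1.172 -0.947 2.271
vertex 0.694 -0.476 2.705
vertex 1.15 -1.023 3.067
endloop
endfacet
facet normal -0.357 -0.219 0.908
outer loop
vertex 0.689 -1.652 3.242
vertex 0.395 -0.911 3.305
vertex -0.052 -1.493 2.989
endloop
endfacet
facet normal -0.340 -0.800 0.494
outer loop
vertex 0.689 -1.652 3.242
vertex -0.052 -1.493 2.989
vertex 0.426 -1.964 2.555
endloop
endfacet
facet normal 0.333 -0.900 0.281
outer loop
vertex 0.689 -1.652 3.242
vertex 0.426 -1.964 2.555
vertex 1.169 -1.674 2.604
endloop
endfacet
facet normal 0.733 -0.380 0.564
outer loop
vertex 0.689 -1.652 3.242
vertex 1.169 -1.674 2.604
vertex 1.15 -1.023 3.067
endloop
endfacet
facet normal 0.306 0.040 0.951
outer loop
vertex 0.689 -1.652 3.242
vertex 1.15 -1.023 3.067
vertex 0.395 -0.911 3.305
endloop
endfacet
facet normal -0.765 0.271 0.584
outer loop
vertex -0.052 -1.493 2.989
vertex 0.395 -0.911 3.305
vertex -0.049 -0.766 2.656
endloop
endfacet
facet normal -0.737 -0.670 -0.084
outer loop
vertex 0.426 -1.964 2.555
vertex -0.052 -1.493 2.989
vertex -0.03 -1.417 2.193
endloop
endfacet
facet normal 0.353 -0.832 -0.427
outer loop
vertex 1.169 -1.674 2.604
vertex 0.426 -1.964 2.555
vertex 0.725 -1.529 1.955
endloop
endfacet
facet normal 1.000 0.009 0.028
outer loop
vertex 1.15 -1.023 3.067
vertex 1.169 -1.674 2.604
vertex 1.172 -0.947 2.271
endloop
endfacet
facet normal 0.309 0.690 0.654
outer loop
vertex 0.395 -0.911 3.305
vertex 1.15 -1.023 3.067
vertex 0.694 -0.476 2.705
endloop
endfacet
facet normal -0.967 0.127 0.223
outer loop
vertex -3.579 1.732 2.761
vertex -3.241 2.516 3.781
vertex -3.616 2.61 2.099
endloop
endfacet
facet normal -0.254 -0.589 -0.767
outer loop
vertex -2.659 2.484 1.879
vertex -3.579 1.732 2.761
vertex -3.616 2.61 2.099
endloop
endfacet
facet normal -0.967 0.127 0.223
outer loop
vertex -3.616 2.61 2.099
vertex -3.241 2.516 3.781
vertex -3.278 3.394 3.119
endloop
endfacet
facet normal -0.033 0.798 -0.602
outer loop
vertex -3.278 3.394 3.119
vertex -2.659 2.484 1.879
vertex -3.616 2.61 2.099
endloop
endfacet
facet normal 0.033 -0.798 0.602
outer loop
vertex -3.579 1.732 2.761
vertex -2.284 2.39 3.561
vertex -3.241 2.516 3.781
endloop
endfacet
facet normal -0.254 -0.589 -0.767
outer loop
vertex -2.622 1.606 2.541
vertex -3.579 1.732 2.761
vertex -2.659 2.484 1.879
endloop
endfacet
facet normal 0.033 -0.798 0.602
outer loop
vertex -2.622 1.606 2.541
vertex -2.284 2.39 3.561
vertex -3.579 1.732 2.761
endloop
endfacet
facet normal 0.254 0.589 0.767
outer loop
vertex -3.241 2.516 3.781
vertex -2.284 2.39 3.561
vertex -3.278 3.394 3.119
endloop
endfacet
facet normal -0.033 0.798 -0.602
outer loop
vertex -2.321 3.268 2.899
vertex -2.659 2.484 1.879
vertex -3.278 3.394 3.119
endloop
endfacet
facet normal 0.254 0.589 0.767
outer loop
vertex -3.278 3.394 3.119
vertex -2.284 2.39 3.561
vertex -2.321 3.268 2.899
endloop
endfacet
facet normal 0.967 -0.127 -0.223
outer loop
vertex -2.321 3.268 2.899
vertex -2.622 1.606 2.541
vertex -2.659 2.484 1.879
endloop
endfacet
facet normal 0.967 -0.127 -0.223
outer loop
vertex -2.284 2.39 3.561
vertex -2.622 1.606 2.541
vertex -2.321 3.268 2.899
endloop
endfacet
facet normal 0.552 0.416 -0.723
outer loop
vertex -0.899 3.526 -0.217
vertex -1.483 3.271 -0.81
vertex -1.564 4.047 -0.425
endloop
endfacet
facet normal 0.079 0.455 0.887
outer loop
vertex -0.899 3.526 -0.217
vertex -1.564 4.047 -0.425
vertex -2.417 2.569 0.41
endloop
endfacet
facet normal 0.553 0.416 -0.722
outer loop
vertex -1.564 4.047 -0.425
vertex -1.483 3.271 -0.81
vertex -2.147 3.793 -1.018
endloop
endfacet
facet normal -0.677 0.617 0.401
outer loop
vertex -1.564 4.047 -0.425
vertex -2.147 3.793 -1.018
vertex -2.417 2.569 0.41
endloop
endfacet
facet normal 0.553 0.416 -0.722
outer loop
vertex -2.147 3.793 -1.018
vertex -1.483 3.271 -0.81
vertex -2.066 3.017 -1.403
endloop
endfacet
facet normal -0.981 -0.007 -0.192
outer loop
vertex -2.147 3.793 -1.018
vertex -2.066 3.017 -1.403
vertex -2.417 2.569 0.41
endloop
endfacet
facet normal 0.553 0.416 -0.722
outer loop
vertex -2.066 3.017 -1.403
vertex -1.483 3.271 -0.81
vertex -1.402 2.495 -1.195
endloop
endfacet
facet normal -0.530 -0.793 -0.299
outer loop
vertex -2.066 3.017 -1.403
vertex -1.402 2.495 -1.195
vertex -2.417 2.569 0.41
endloop
endfacet
facet normal 0.553 0.416 -0.722
outer loop
vertex -1.402 2.495 -1.195
vertex -1.483 3.271 -0.81
vertex -0.819 2.75 -0.602
endloop
endfacet
facet normal 0.227 -0.956 0.188
outer loop
vertex -1.402 2.495 -1.195
vertex -0.819 2.75 -0.602
vertex -2.417 2.569 0.41
endloop
endfacet
facet normal 0.552 0.415 -0.723
outer loop
vertex -0.819 2.75 -0.602
vertex -1.483 3.271 -0.81
vertex -0.899 3.526 -0.217
endloop
endfacet
facet normal 0.531 -0.332 0.779
outer loop
vertex -0.819 2.75 -0.602
vertex -0.899 3.526 -0.217
vertex -2.417 2.569 0.41
endloop
endfacet

endsolid


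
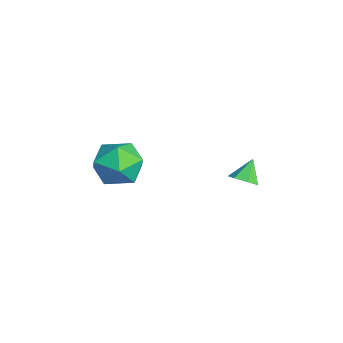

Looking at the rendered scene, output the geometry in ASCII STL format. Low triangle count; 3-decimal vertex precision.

solid 
facet normal -0.746 0.662 -0.081
outer loop
vertex 2.08 -1.682 -0.153
vertex 1.344 -2.502 -0.076
vertex 1.699 -1.99 0.836
endloop
endfacet
facet normal -0.175 0.957 0.231
outer loop
vertex 2.08 -1.682 -0.153
vertex 1.699 -1.99 0.836
vertex 2.771 -1.762 0.704
endloop
endfacet
facet normal 0.376 0.900 -0.219
outer loop
vertex 2.08 -1.682 -0.153
vertex 2.771 -1.762 0.704
vertex 3.079 -2.132 -0.289
endloop
endfacet
facet normal 0.147 0.570 -0.809
outer loop
vertex 2.08 -1.682 -0.153
vertex 3.079 -2.132 -0.289
vertex 2.197 -2.589 -0.771
endloop
endfacet
facet normal -0.546 0.422 -0.723
outer loop
vertex 2.08 -1.682 -0.153
vertex 2.197 -2.589 -0.771
vertex 1.344 -2.502 -0.076
endloop
endfacet
facet normal -0.022 0.578 0.816
outer loop
vertex 2.771 -1.762 0.704
vertex 1.699 -1.99 0.836
vertex 2.463 -2.631 1.311
endloop
endfacet
facet normal -0.945 0.100 0.312
outer loop
vertex 1.699 -1.99 0.836
vertex 1.344 -2.502 -0.076
vertex 1.581 -3.088 0.829
endloop
endfacet
facet normal -0.622 -0.288 -0.728
outer loop
vertex 1.344 -2.502 -0.076
vertex 2.197 -2.589 -0.771
vertex 1.889 -3.458 -0.164
endloop
endfacet
facet normal 0.498 -0.048 -0.866
outer loop
vertex 2.197 -2.589 -0.771
vertex 3.079 -2.132 -0.289
vertex 2.961 -3.23 -0.296
endloop
endfacet
facet normal 0.869 0.487 0.088
outer loop
vertex 3.079 -2.132 -0.289
vertex 2.771 -1.762 0.704
vertex 3.316 -2.718 0.616
endloop
endfacet
facet normal -0.147 -0.570 0.809
outer loop
vertex 2.58 -3.538 0.693
vertex 2.463 -2.631 1.311
vertex 1.581 -3.088 0.829
endloop
endfacet
facet normal -0.376 -0.900 0.219
outer loop
vertex 2.58 -3.538 0.693
vertex 1.581 -3.088 0.829
vertex 1.889 -3.458 -0.164
endloop
endfacet
facet normal 0.175 -0.957 -0.231
outer loop
vertex 2.58 -3.538 0.693
vertex 1.889 -3.458 -0.164
vertex 2.961 -3.23 -0.296
endloop
endfacet
facet normal 0.746 -0.662 0.081
outer loop
vertex 2.58 -3.538 0.693
vertex 2.961 -3.23 -0.296
vertex 3.316 -2.718 0.616
endloop
endfacet
facet normal 0.546 -0.422 0.723
outer loop
vertex 2.58 -3.538 0.693
vertex 3.316 -2.718 0.616
vertex 2.463 -2.631 1.311
endloop
endfacet
facet normal -0.498 0.048 0.866
outer loop
vertex 1.581 -3.088 0.829
vertex 2.463 -2.631 1.311
vertex 1.699 -1.99 0.836
endloop
endfacet
facet normal -0.869 -0.487 -0.088
outer loop
vertex 1.889 -3.458 -0.164
vertex 1.581 -3.088 0.829
vertex 1.344 -2.502 -0.076
endloop
endfacet
facet normal 0.022 -0.578 -0.816
outer loop
vertex 2.961 -3.23 -0.296
vertex 1.889 -3.458 -0.164
vertex 2.197 -2.589 -0.771
endloop
endfacet
facet normal 0.945 -0.100 -0.312
outer loop
vertex 3.316 -2.718 0.616
vertex 2.961 -3.23 -0.296
vertex 3.079 -2.132 -0.289
endloop
endfacet
facet normal 0.622 0.288 0.728
outer loop
vertex 2.463 -2.631 1.311
vertex 3.316 -2.718 0.616
vertex 2.771 -1.762 0.704
endloop
endfacet
facet normal 0.509 -0.446 -0.736
outer loop
vertex 2.905 2.125 -1.057
vertex 2.387 2.095 -1.397
vertex 2.811 2.547 -1.378
endloop
endfacet
facet normal 0.506 0.591 0.628
outer loop
vertex 2.905 2.125 -1.057
vertex 2.811 2.547 -1.378
vertex 1.853 2.565 -0.623
endloop
endfacet
facet normal 0.509 -0.446 -0.736
outer loop
vertex 2.811 2.547 -1.378
vertex 2.387 2.095 -1.397
vertex 2.398 2.629 -1.713
endloop
endfacet
facet normal 0.106 0.988 0.111
outer loop
vertex 2.811 2.547 -1.378
vertex 2.398 2.629 -1.713
vertex 1.853 2.565 -0.623
endloop
endfacet
facet normal 0.507 -0.447 -0.737
outer loop
vertex 2.398 2.629 -1.713
vertex 2.387 2.095 -1.397
vertex 1.976 2.309 -1.809
endloop
endfacet
facet normal -0.554 0.800 -0.230
outer loop
vertex 2.398 2.629 -1.713
vertex 1.976 2.309 -1.809
vertex 1.853 2.565 -0.623
endloop
endfacet
facet normal 0.506 -0.447 -0.737
outer loop
vertex 1.976 2.309 -1.809
vertex 2.387 2.095 -1.397
vertex 1.863 1.828 -1.595
endloop
endfacet
facet normal -0.976 0.168 -0.138
outer loop
vertex 1.976 2.309 -1.809
vertex 1.863 1.828 -1.595
vertex 1.853 2.565 -0.623
endloop
endfacet
facet normal 0.506 -0.447 -0.737
outer loop
vertex 1.863 1.828 -1.595
vertex 2.387 2.095 -1.397
vertex 2.145 1.549 -1.232
endloop
endfacet
facet normal -0.842 -0.434 0.320
outer loop
vertex 1.863 1.828 -1.595
vertex 2.145 1.549 -1.232
vertex 1.853 2.565 -0.623
endloop
endfacet
facet normal 0.509 -0.448 -0.735
outer loop
vertex 2.145 1.549 -1.232
vertex 2.387 2.095 -1.397
vertex 2.608 1.681 -0.992
endloop
endfacet
facet normal -0.255 -0.550 0.795
outer loop
vertex 2.145 1.549 -1.232
vertex 2.608 1.681 -0.992
vertex 1.853 2.565 -0.623
endloop
endfacet
facet normal 0.509 -0.448 -0.735
outer loop
vertex 2.608 1.681 -0.992
vertex 2.387 2.095 -1.397
vertex 2.905 2.125 -1.057
endloop
endfacet
facet normal 0.346 -0.095 0.934
outer loop
vertex 2.608 1.681 -0.992
vertex 2.905 2.125 -1.057
vertex 1.853 2.565 -0.623
endloop
endfacet

endsolid


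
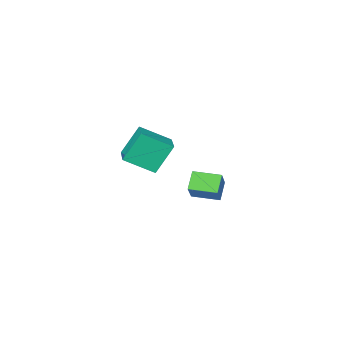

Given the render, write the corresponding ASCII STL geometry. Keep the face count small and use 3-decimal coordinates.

solid 
facet normal -0.498 0.111 0.860
outer loop
vertex 1.865 -1.898 3.033
vertex 2.879 -0.142 3.394
vertex 0.459 -0.891 2.088
endloop
endfacet
facet normal -0.492 -0.852 -0.176
outer loop
vertex 1.481 -1.118 0.326
vertex 1.865 -1.898 3.033
vertex 0.459 -0.891 2.088
endloop
endfacet
facet normal -0.498 0.111 0.860
outer loop
vertex 0.459 -0.891 2.088
vertex 2.879 -0.142 3.394
vertex 1.474 0.865 2.45
endloop
endfacet
facet normal -0.713 0.511 -0.480
outer loop
vertex 1.474 0.865 2.45
vertex 1.481 -1.118 0.326
vertex 0.459 -0.891 2.088
endloop
endfacet
facet normal 0.714 -0.511 0.480
outer loop
vertex 1.865 -1.898 3.033
vertex 3.901 -0.369 1.632
vertex 2.879 -0.142 3.394
endloop
endfacet
facet normal -0.493 -0.852 -0.176
outer loop
vertex 2.886 -2.125 1.27
vertex 1.865 -1.898 3.033
vertex 1.481 -1.118 0.326
endloop
endfacet
facet normal 0.714 -0.511 0.479
outer loop
vertex 2.886 -2.125 1.27
vertex 3.901 -0.369 1.632
vertex 1.865 -1.898 3.033
endloop
endfacet
facet normal 0.493 0.852 0.176
outer loop
vertex 2.879 -0.142 3.394
vertex 3.901 -0.369 1.632
vertex 1.474 0.865 2.45
endloop
endfacet
facet normal -0.714 0.511 -0.479
outer loop
vertex 2.495 0.638 0.687
vertex 1.481 -1.118 0.326
vertex 1.474 0.865 2.45
endloop
endfacet
facet normal 0.493 0.852 0.175
outer loop
vertex 1.474 0.865 2.45
vertex 3.901 -0.369 1.632
vertex 2.495 0.638 0.687
endloop
endfacet
facet normal 0.498 -0.111 -0.860
outer loop
vertex 2.495 0.638 0.687
vertex 2.886 -2.125 1.27
vertex 1.481 -1.118 0.326
endloop
endfacet
facet normal 0.498 -0.111 -0.860
outer loop
vertex 3.901 -0.369 1.632
vertex 2.886 -2.125 1.27
vertex 2.495 0.638 0.687
endloop
endfacet
facet normal -0.506 -0.563 -0.653
outer loop
vertex -4.117 -5.22 -3.756
vertex -5.303 -3.995 -3.894
vertex -3.419 -4.66 -4.78
endloop
endfacet
facet normal 0.693 -0.716 0.081
outer loop
vertex -2.417 -3.545 -3.486
vertex -4.117 -5.22 -3.756
vertex -3.419 -4.66 -4.78
endloop
endfacet
facet normal -0.506 -0.563 -0.653
outer loop
vertex -3.419 -4.66 -4.78
vertex -5.303 -3.995 -3.894
vertex -4.604 -3.435 -4.918
endloop
endfacet
facet normal 0.514 0.412 -0.753
outer loop
vertex -4.604 -3.435 -4.918
vertex -2.417 -3.545 -3.486
vertex -3.419 -4.66 -4.78
endloop
endfacet
facet normal -0.513 -0.412 0.753
outer loop
vertex -4.117 -5.22 -3.756
vertex -4.301 -2.88 -2.6
vertex -5.303 -3.995 -3.894
endloop
endfacet
facet normal 0.693 -0.716 0.081
outer loop
vertex -3.116 -4.105 -2.462
vertex -4.117 -5.22 -3.756
vertex -2.417 -3.545 -3.486
endloop
endfacet
facet normal -0.514 -0.412 0.753
outer loop
vertex -3.116 -4.105 -2.462
vertex -4.301 -2.88 -2.6
vertex -4.117 -5.22 -3.756
endloop
endfacet
facet normal -0.693 0.717 -0.081
outer loop
vertex -5.303 -3.995 -3.894
vertex -4.301 -2.88 -2.6
vertex -4.604 -3.435 -4.918
endloop
endfacet
facet normal 0.513 0.412 -0.753
outer loop
vertex -3.603 -2.32 -3.624
vertex -2.417 -3.545 -3.486
vertex -4.604 -3.435 -4.918
endloop
endfacet
facet normal -0.693 0.716 -0.081
outer loop
vertex -4.604 -3.435 -4.918
vertex -4.301 -2.88 -2.6
vertex -3.603 -2.32 -3.624
endloop
endfacet
facet normal 0.506 0.563 0.653
outer loop
vertex -3.603 -2.32 -3.624
vertex -3.116 -4.105 -2.462
vertex -2.417 -3.545 -3.486
endloop
endfacet
facet normal 0.506 0.563 0.653
outer loop
vertex -4.301 -2.88 -2.6
vertex -3.116 -4.105 -2.462
vertex -3.603 -2.32 -3.624
endloop
endfacet

endsolid


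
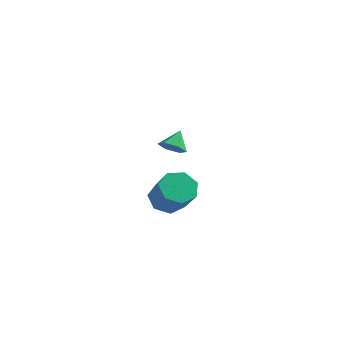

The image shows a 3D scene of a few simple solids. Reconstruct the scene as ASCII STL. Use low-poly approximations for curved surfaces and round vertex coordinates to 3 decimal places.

solid 
facet normal 0.013 -0.742 -0.671
outer loop
vertex 0.508 3.615 -4.444
vertex -0.291 3.434 -4.259
vertex -0.116 3.987 -4.867
endloop
endfacet
facet normal 0.580 0.801 -0.151
outer loop
vertex 0.508 3.615 -4.444
vertex -0.116 3.987 -4.867
vertex -0.309 4.406 -3.381
endloop
endfacet
facet normal 0.014 -0.742 -0.671
outer loop
vertex -0.116 3.987 -4.867
vertex -0.291 3.434 -4.259
vertex -0.915 3.805 -4.682
endloop
endfacet
facet normal -0.276 0.915 -0.294
outer loop
vertex -0.116 3.987 -4.867
vertex -0.915 3.805 -4.682
vertex -0.309 4.406 -3.381
endloop
endfacet
facet normal 0.013 -0.742 -0.670
outer loop
vertex -0.915 3.805 -4.682
vertex -0.291 3.434 -4.259
vertex -1.091 3.253 -4.074
endloop
endfacet
facet normal -0.861 0.475 0.182
outer loop
vertex -0.915 3.805 -4.682
vertex -1.091 3.253 -4.074
vertex -0.309 4.406 -3.381
endloop
endfacet
facet normal 0.013 -0.742 -0.670
outer loop
vertex -1.091 3.253 -4.074
vertex -0.291 3.434 -4.259
vertex -0.467 2.882 -3.651
endloop
endfacet
facet normal -0.592 -0.081 0.802
outer loop
vertex -1.091 3.253 -4.074
vertex -0.467 2.882 -3.651
vertex -0.309 4.406 -3.381
endloop
endfacet
facet normal 0.013 -0.742 -0.670
outer loop
vertex -0.467 2.882 -3.651
vertex -0.291 3.434 -4.259
vertex 0.332 3.063 -3.836
endloop
endfacet
facet normal 0.263 -0.195 0.945
outer loop
vertex -0.467 2.882 -3.651
vertex 0.332 3.063 -3.836
vertex -0.309 4.406 -3.381
endloop
endfacet
facet normal 0.013 -0.742 -0.670
outer loop
vertex 0.332 3.063 -3.836
vertex -0.291 3.434 -4.259
vertex 0.508 3.615 -4.444
endloop
endfacet
facet normal 0.848 0.246 0.469
outer loop
vertex 0.332 3.063 -3.836
vertex 0.508 3.615 -4.444
vertex -0.309 4.406 -3.381
endloop
endfacet
facet normal -0.538 0.411 -0.736
outer loop
vertex 3.615 -2.235 -4.78
vertex 2.731 -2.452 -4.255
vertex 3.326 -1.588 -4.207
endloop
endfacet
facet normal 0.781 0.571 -0.251
outer loop
vertex 3.615 -2.235 -4.78
vertex 3.326 -1.588 -4.207
vertex 4.733 -3.092 -3.249
endloop
endfacet
facet normal 0.781 0.571 -0.251
outer loop
vertex 4.733 -3.092 -3.249
vertex 3.326 -1.588 -4.207
vertex 4.444 -2.445 -2.676
endloop
endfacet
facet normal 0.537 -0.412 0.736
outer loop
vertex 4.733 -3.092 -3.249
vertex 4.444 -2.445 -2.676
vertex 3.849 -3.308 -2.725
endloop
endfacet
facet normal -0.538 0.412 -0.735
outer loop
vertex 3.326 -1.588 -4.207
vertex 2.731 -2.452 -4.255
vertex 2.59 -1.591 -3.67
endloop
endfacet
facet normal 0.240 0.911 0.335
outer loop
vertex 3.326 -1.588 -4.207
vertex 2.59 -1.591 -3.67
vertex 4.444 -2.445 -2.676
endloop
endfacet
facet normal 0.240 0.911 0.335
outer loop
vertex 4.444 -2.445 -2.676
vertex 2.59 -1.591 -3.67
vertex 3.708 -2.448 -2.14
endloop
endfacet
facet normal 0.537 -0.412 0.736
outer loop
vertex 4.444 -2.445 -2.676
vertex 3.708 -2.448 -2.14
vertex 3.849 -3.308 -2.725
endloop
endfacet
facet normal -0.538 0.412 -0.736
outer loop
vertex 2.59 -1.591 -3.67
vertex 2.731 -2.452 -4.255
vertex 1.96 -2.242 -3.574
endloop
endfacet
facet normal -0.482 0.565 0.669
outer loop
vertex 2.59 -1.591 -3.67
vertex 1.96 -2.242 -3.574
vertex 3.708 -2.448 -2.14
endloop
endfacet
facet normal -0.482 0.565 0.669
outer loop
vertex 3.708 -2.448 -2.14
vertex 1.96 -2.242 -3.574
vertex 3.078 -3.099 -2.044
endloop
endfacet
facet normal 0.538 -0.412 0.735
outer loop
vertex 3.708 -2.448 -2.14
vertex 3.078 -3.099 -2.044
vertex 3.849 -3.308 -2.725
endloop
endfacet
facet normal -0.537 0.412 -0.736
outer loop
vertex 1.96 -2.242 -3.574
vertex 2.731 -2.452 -4.255
vertex 1.91 -3.051 -3.991
endloop
endfacet
facet normal -0.841 -0.206 0.500
outer loop
vertex 1.96 -2.242 -3.574
vertex 1.91 -3.051 -3.991
vertex 3.078 -3.099 -2.044
endloop
endfacet
facet normal -0.841 -0.206 0.500
outer loop
vertex 3.078 -3.099 -2.044
vertex 1.91 -3.051 -3.991
vertex 3.028 -3.908 -2.461
endloop
endfacet
facet normal 0.538 -0.412 0.735
outer loop
vertex 3.078 -3.099 -2.044
vertex 3.028 -3.908 -2.461
vertex 3.849 -3.308 -2.725
endloop
endfacet
facet normal -0.537 0.412 -0.736
outer loop
vertex 1.91 -3.051 -3.991
vertex 2.731 -2.452 -4.255
vertex 2.479 -3.409 -4.607
endloop
endfacet
facet normal -0.567 -0.822 -0.046
outer loop
vertex 1.91 -3.051 -3.991
vertex 2.479 -3.409 -4.607
vertex 3.028 -3.908 -2.461
endloop
endfacet
facet normal -0.566 -0.823 -0.046
outer loop
vertex 3.028 -3.908 -2.461
vertex 2.479 -3.409 -4.607
vertex 3.597 -4.265 -3.076
endloop
endfacet
facet normal 0.537 -0.411 0.736
outer loop
vertex 3.028 -3.908 -2.461
vertex 3.597 -4.265 -3.076
vertex 3.849 -3.308 -2.725
endloop
endfacet
facet normal -0.538 0.412 -0.735
outer loop
vertex 2.479 -3.409 -4.607
vertex 2.731 -2.452 -4.255
vertex 3.237 -3.046 -4.958
endloop
endfacet
facet normal 0.135 -0.820 -0.557
outer loop
vertex 2.479 -3.409 -4.607
vertex 3.237 -3.046 -4.958
vertex 3.597 -4.265 -3.076
endloop
endfacet
facet normal 0.135 -0.820 -0.557
outer loop
vertex 3.597 -4.265 -3.076
vertex 3.237 -3.046 -4.958
vertex 4.355 -3.902 -3.427
endloop
endfacet
facet normal 0.538 -0.411 0.736
outer loop
vertex 3.597 -4.265 -3.076
vertex 4.355 -3.902 -3.427
vertex 3.849 -3.308 -2.725
endloop
endfacet
facet normal -0.538 0.412 -0.735
outer loop
vertex 3.237 -3.046 -4.958
vertex 2.731 -2.452 -4.255
vertex 3.615 -2.235 -4.78
endloop
endfacet
facet normal 0.735 -0.200 -0.648
outer loop
vertex 3.237 -3.046 -4.958
vertex 3.615 -2.235 -4.78
vertex 4.355 -3.902 -3.427
endloop
endfacet
facet normal 0.734 -0.200 -0.648
outer loop
vertex 4.355 -3.902 -3.427
vertex 3.615 -2.235 -4.78
vertex 4.733 -3.092 -3.249
endloop
endfacet
facet normal 0.537 -0.412 0.736
outer loop
vertex 4.355 -3.902 -3.427
vertex 4.733 -3.092 -3.249
vertex 3.849 -3.308 -2.725
endloop
endfacet

endsolid


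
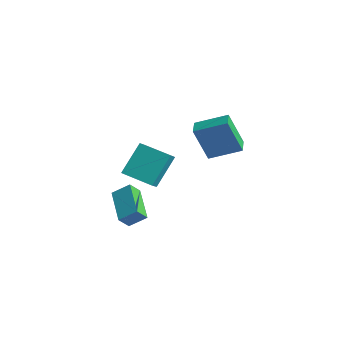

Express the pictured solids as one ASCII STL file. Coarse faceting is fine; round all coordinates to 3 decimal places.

solid 
facet normal -0.868 0.380 0.319
outer loop
vertex -2.792 -2.816 -2.639
vertex -2.232 -2.085 -1.985
vertex -2.78 -2.215 -3.322
endloop
endfacet
facet normal -0.495 -0.648 -0.579
outer loop
vertex -0.948 -3.015 -3.995
vertex -2.792 -2.816 -2.639
vertex -2.78 -2.215 -3.322
endloop
endfacet
facet normal -0.868 0.379 0.319
outer loop
vertex -2.78 -2.215 -3.322
vertex -2.232 -2.085 -1.985
vertex -2.22 -1.483 -2.668
endloop
endfacet
facet normal 0.013 0.661 -0.751
outer loop
vertex -2.22 -1.483 -2.668
vertex -0.948 -3.015 -3.995
vertex -2.78 -2.215 -3.322
endloop
endfacet
facet normal -0.013 -0.661 0.750
outer loop
vertex -2.792 -2.816 -2.639
vertex -0.4 -2.885 -2.658
vertex -2.232 -2.085 -1.985
endloop
endfacet
facet normal -0.496 -0.647 -0.579
outer loop
vertex -0.96 -3.617 -3.312
vertex -2.792 -2.816 -2.639
vertex -0.948 -3.015 -3.995
endloop
endfacet
facet normal -0.013 -0.661 0.751
outer loop
vertex -0.96 -3.617 -3.312
vertex -0.4 -2.885 -2.658
vertex -2.792 -2.816 -2.639
endloop
endfacet
facet normal 0.495 0.647 0.579
outer loop
vertex -2.232 -2.085 -1.985
vertex -0.4 -2.885 -2.658
vertex -2.22 -1.483 -2.668
endloop
endfacet
facet normal 0.013 0.661 -0.750
outer loop
vertex -0.388 -2.284 -3.341
vertex -0.948 -3.015 -3.995
vertex -2.22 -1.483 -2.668
endloop
endfacet
facet normal 0.496 0.648 0.579
outer loop
vertex -2.22 -1.483 -2.668
vertex -0.4 -2.885 -2.658
vertex -0.388 -2.284 -3.341
endloop
endfacet
facet normal 0.868 -0.380 -0.319
outer loop
vertex -0.388 -2.284 -3.341
vertex -0.96 -3.617 -3.312
vertex -0.948 -3.015 -3.995
endloop
endfacet
facet normal 0.868 -0.380 -0.319
outer loop
vertex -0.4 -2.885 -2.658
vertex -0.96 -3.617 -3.312
vertex -0.388 -2.284 -3.341
endloop
endfacet
facet normal -0.591 -0.718 -0.368
outer loop
vertex -2.871 2.241 0.055
vertex -3.684 2.906 0.063
vertex -2.379 2.87 -1.963
endloop
endfacet
facet normal 0.774 -0.633 -0.009
outer loop
vertex -1.256 4.234 -1.263
vertex -2.871 2.241 0.055
vertex -2.379 2.87 -1.963
endloop
endfacet
facet normal -0.592 -0.717 -0.368
outer loop
vertex -2.379 2.87 -1.963
vertex -3.684 2.906 0.063
vertex -3.191 3.535 -1.954
endloop
endfacet
facet normal 0.227 0.290 -0.930
outer loop
vertex -3.191 3.535 -1.954
vertex -1.256 4.234 -1.263
vertex -2.379 2.87 -1.963
endloop
endfacet
facet normal -0.228 -0.290 0.930
outer loop
vertex -2.871 2.241 0.055
vertex -2.561 4.27 0.763
vertex -3.684 2.906 0.063
endloop
endfacet
facet normal 0.774 -0.633 -0.008
outer loop
vertex -1.749 3.605 0.754
vertex -2.871 2.241 0.055
vertex -1.256 4.234 -1.263
endloop
endfacet
facet normal -0.227 -0.290 0.930
outer loop
vertex -1.749 3.605 0.754
vertex -2.561 4.27 0.763
vertex -2.871 2.241 0.055
endloop
endfacet
facet normal -0.774 0.633 0.008
outer loop
vertex -3.684 2.906 0.063
vertex -2.561 4.27 0.763
vertex -3.191 3.535 -1.954
endloop
endfacet
facet normal 0.228 0.289 -0.930
outer loop
vertex -2.069 4.899 -1.255
vertex -1.256 4.234 -1.263
vertex -3.191 3.535 -1.954
endloop
endfacet
facet normal -0.774 0.633 0.008
outer loop
vertex -3.191 3.535 -1.954
vertex -2.561 4.27 0.763
vertex -2.069 4.899 -1.255
endloop
endfacet
facet normal 0.591 0.718 0.368
outer loop
vertex -2.069 4.899 -1.255
vertex -1.749 3.605 0.754
vertex -1.256 4.234 -1.263
endloop
endfacet
facet normal 0.592 0.717 0.368
outer loop
vertex -2.561 4.27 0.763
vertex -1.749 3.605 0.754
vertex -2.069 4.899 -1.255
endloop
endfacet
facet normal -0.863 -0.451 0.226
outer loop
vertex -3.097 -2.023 -1.603
vertex -3.371 -0.704 -0.018
vertex -3.521 -1.476 -2.131
endloop
endfacet
facet normal 0.131 -0.634 -0.762
outer loop
vertex -1.949 -0.656 -2.542
vertex -3.097 -2.023 -1.603
vertex -3.521 -1.476 -2.131
endloop
endfacet
facet normal -0.864 -0.450 0.226
outer loop
vertex -3.521 -1.476 -2.131
vertex -3.371 -0.704 -0.018
vertex -3.794 -0.157 -0.546
endloop
endfacet
facet normal -0.487 0.629 -0.607
outer loop
vertex -3.794 -0.157 -0.546
vertex -1.949 -0.656 -2.542
vertex -3.521 -1.476 -2.131
endloop
endfacet
facet normal 0.486 -0.628 0.607
outer loop
vertex -3.097 -2.023 -1.603
vertex -1.799 0.116 -0.429
vertex -3.371 -0.704 -0.018
endloop
endfacet
facet normal 0.132 -0.634 -0.762
outer loop
vertex -1.526 -1.203 -2.014
vertex -3.097 -2.023 -1.603
vertex -1.949 -0.656 -2.542
endloop
endfacet
facet normal 0.487 -0.628 0.607
outer loop
vertex -1.526 -1.203 -2.014
vertex -1.799 0.116 -0.429
vertex -3.097 -2.023 -1.603
endloop
endfacet
facet normal -0.131 0.634 0.762
outer loop
vertex -3.371 -0.704 -0.018
vertex -1.799 0.116 -0.429
vertex -3.794 -0.157 -0.546
endloop
endfacet
facet normal -0.487 0.628 -0.607
outer loop
vertex -2.223 0.663 -0.957
vertex -1.949 -0.656 -2.542
vertex -3.794 -0.157 -0.546
endloop
endfacet
facet normal -0.131 0.634 0.762
outer loop
vertex -3.794 -0.157 -0.546
vertex -1.799 0.116 -0.429
vertex -2.223 0.663 -0.957
endloop
endfacet
facet normal 0.864 0.450 -0.225
outer loop
vertex -2.223 0.663 -0.957
vertex -1.526 -1.203 -2.014
vertex -1.949 -0.656 -2.542
endloop
endfacet
facet normal 0.863 0.451 -0.226
outer loop
vertex -1.799 0.116 -0.429
vertex -1.526 -1.203 -2.014
vertex -2.223 0.663 -0.957
endloop
endfacet

endsolid


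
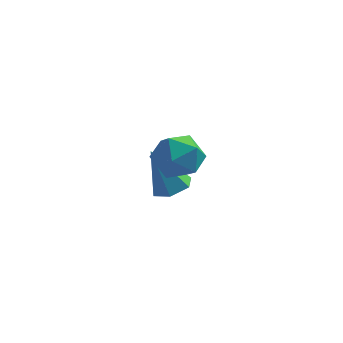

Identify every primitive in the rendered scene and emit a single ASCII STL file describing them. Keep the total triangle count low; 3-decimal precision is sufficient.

solid 
facet normal -0.328 0.499 0.802
outer loop
vertex 0.475 -3.148 2.962
vertex 0.871 -3.815 3.539
vertex 1.386 -3.042 3.269
endloop
endfacet
facet normal -0.198 0.945 0.260
outer loop
vertex 0.475 -3.148 2.962
vertex 1.386 -3.042 3.269
vertex 1.158 -2.837 2.351
endloop
endfacet
facet normal -0.600 0.744 -0.292
outer loop
vertex 0.475 -3.148 2.962
vertex 1.158 -2.837 2.351
vertex 0.501 -3.483 2.055
endloop
endfacet
facet normal -0.980 0.175 -0.093
outer loop
vertex 0.475 -3.148 2.962
vertex 0.501 -3.483 2.055
vertex 0.324 -4.087 2.789
endloop
endfacet
facet normal -0.812 0.023 0.584
outer loop
vertex 0.475 -3.148 2.962
vertex 0.324 -4.087 2.789
vertex 0.871 -3.815 3.539
endloop
endfacet
facet normal 0.488 0.870 0.073
outer loop
vertex 1.158 -2.837 2.351
vertex 1.386 -3.042 3.269
vertex 1.976 -3.313 2.551
endloop
endfacet
facet normal 0.276 0.148 0.950
outer loop
vertex 1.386 -3.042 3.269
vertex 0.871 -3.815 3.539
vertex 1.799 -3.917 3.285
endloop
endfacet
facet normal -0.508 -0.622 0.596
outer loop
vertex 0.871 -3.815 3.539
vertex 0.324 -4.087 2.789
vertex 1.142 -4.563 2.989
endloop
endfacet
facet normal -0.780 -0.377 -0.499
outer loop
vertex 0.324 -4.087 2.789
vertex 0.501 -3.483 2.055
vertex 0.914 -4.358 2.071
endloop
endfacet
facet normal -0.165 0.545 -0.822
outer loop
vertex 0.501 -3.483 2.055
vertex 1.158 -2.837 2.351
vertex 1.429 -3.585 1.801
endloop
endfacet
facet normal 0.980 -0.175 0.093
outer loop
vertex 1.825 -4.252 2.378
vertex 1.976 -3.313 2.551
vertex 1.799 -3.917 3.285
endloop
endfacet
facet normal 0.600 -0.744 0.292
outer loop
vertex 1.825 -4.252 2.378
vertex 1.799 -3.917 3.285
vertex 1.142 -4.563 2.989
endloop
endfacet
facet normal 0.198 -0.945 -0.260
outer loop
vertex 1.825 -4.252 2.378
vertex 1.142 -4.563 2.989
vertex 0.914 -4.358 2.071
endloop
endfacet
facet normal 0.328 -0.499 -0.802
outer loop
vertex 1.825 -4.252 2.378
vertex 0.914 -4.358 2.071
vertex 1.429 -3.585 1.801
endloop
endfacet
facet normal 0.812 -0.023 -0.584
outer loop
vertex 1.825 -4.252 2.378
vertex 1.429 -3.585 1.801
vertex 1.976 -3.313 2.551
endloop
endfacet
facet normal 0.780 0.377 0.499
outer loop
vertex 1.799 -3.917 3.285
vertex 1.976 -3.313 2.551
vertex 1.386 -3.042 3.269
endloop
endfacet
facet normal 0.165 -0.545 0.822
outer loop
vertex 1.142 -4.563 2.989
vertex 1.799 -3.917 3.285
vertex 0.871 -3.815 3.539
endloop
endfacet
facet normal -0.488 -0.870 -0.073
outer loop
vertex 0.914 -4.358 2.071
vertex 1.142 -4.563 2.989
vertex 0.324 -4.087 2.789
endloop
endfacet
facet normal -0.276 -0.148 -0.950
outer loop
vertex 1.429 -3.585 1.801
vertex 0.914 -4.358 2.071
vertex 0.501 -3.483 2.055
endloop
endfacet
facet normal 0.508 0.622 -0.596
outer loop
vertex 1.976 -3.313 2.551
vertex 1.429 -3.585 1.801
vertex 1.158 -2.837 2.351
endloop
endfacet
facet normal 0.395 0.024 -0.918
outer loop
vertex 0.698 0.601 -1.157
vertex 0.139 0.152 -1.409
vertex 0.056 0.907 -1.425
endloop
endfacet
facet normal 0.210 0.855 0.473
outer loop
vertex 0.698 0.601 -1.157
vertex 0.056 0.907 -1.425
vertex -0.599 0.108 0.309
endloop
endfacet
facet normal 0.395 0.024 -0.918
outer loop
vertex 0.056 0.907 -1.425
vertex 0.139 0.152 -1.409
vertex -0.503 0.458 -1.677
endloop
endfacet
facet normal -0.650 0.753 0.101
outer loop
vertex 0.056 0.907 -1.425
vertex -0.503 0.458 -1.677
vertex -0.599 0.108 0.309
endloop
endfacet
facet normal 0.395 0.024 -0.918
outer loop
vertex -0.503 0.458 -1.677
vertex 0.139 0.152 -1.409
vertex -0.42 -0.297 -1.661
endloop
endfacet
facet normal -0.992 -0.110 -0.067
outer loop
vertex -0.503 0.458 -1.677
vertex -0.42 -0.297 -1.661
vertex -0.599 0.108 0.309
endloop
endfacet
facet normal 0.395 0.024 -0.918
outer loop
vertex -0.42 -0.297 -1.661
vertex 0.139 0.152 -1.409
vertex 0.222 -0.603 -1.393
endloop
endfacet
facet normal -0.472 -0.871 0.136
outer loop
vertex -0.42 -0.297 -1.661
vertex 0.222 -0.603 -1.393
vertex -0.599 0.108 0.309
endloop
endfacet
facet normal 0.396 0.024 -0.918
outer loop
vertex 0.222 -0.603 -1.393
vertex 0.139 0.152 -1.409
vertex 0.781 -0.154 -1.14
endloop
endfacet
facet normal 0.388 -0.769 0.508
outer loop
vertex 0.222 -0.603 -1.393
vertex 0.781 -0.154 -1.14
vertex -0.599 0.108 0.309
endloop
endfacet
facet normal 0.396 0.023 -0.918
outer loop
vertex 0.781 -0.154 -1.14
vertex 0.139 0.152 -1.409
vertex 0.698 0.601 -1.157
endloop
endfacet
facet normal 0.729 0.095 0.677
outer loop
vertex 0.781 -0.154 -1.14
vertex 0.698 0.601 -1.157
vertex -0.599 0.108 0.309
endloop
endfacet

endsolid
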